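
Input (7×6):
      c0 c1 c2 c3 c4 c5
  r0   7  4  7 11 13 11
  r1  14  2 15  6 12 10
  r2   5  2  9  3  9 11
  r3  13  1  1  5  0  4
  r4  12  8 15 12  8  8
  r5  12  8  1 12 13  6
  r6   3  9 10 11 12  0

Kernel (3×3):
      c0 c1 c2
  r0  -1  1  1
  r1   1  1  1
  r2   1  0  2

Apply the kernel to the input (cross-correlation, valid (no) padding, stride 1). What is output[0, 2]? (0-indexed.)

77

The receptive field on the input at this output position is [7 11 13 / 15 6 12 / 9 3 9]. Elementwise product with the kernel and sum: 7·-1 + 11·1 + 13·1 + 15·1 + 6·1 + 12·1 + 9·1 + 9·2.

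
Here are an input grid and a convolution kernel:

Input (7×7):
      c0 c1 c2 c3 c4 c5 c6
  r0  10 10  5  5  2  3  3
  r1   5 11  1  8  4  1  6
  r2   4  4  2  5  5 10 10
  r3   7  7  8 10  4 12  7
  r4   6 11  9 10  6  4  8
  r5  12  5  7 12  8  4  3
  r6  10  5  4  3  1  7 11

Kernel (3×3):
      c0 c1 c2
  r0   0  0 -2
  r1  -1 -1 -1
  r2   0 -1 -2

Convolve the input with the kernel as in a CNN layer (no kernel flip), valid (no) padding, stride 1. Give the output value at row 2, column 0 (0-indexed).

-55

The receptive field on the input at this output position is [4 4 2 / 7 7 8 / 6 11 9]. Elementwise product with the kernel and sum: 2·-2 + 7·-1 + 7·-1 + 8·-1 + 11·-1 + 9·-2.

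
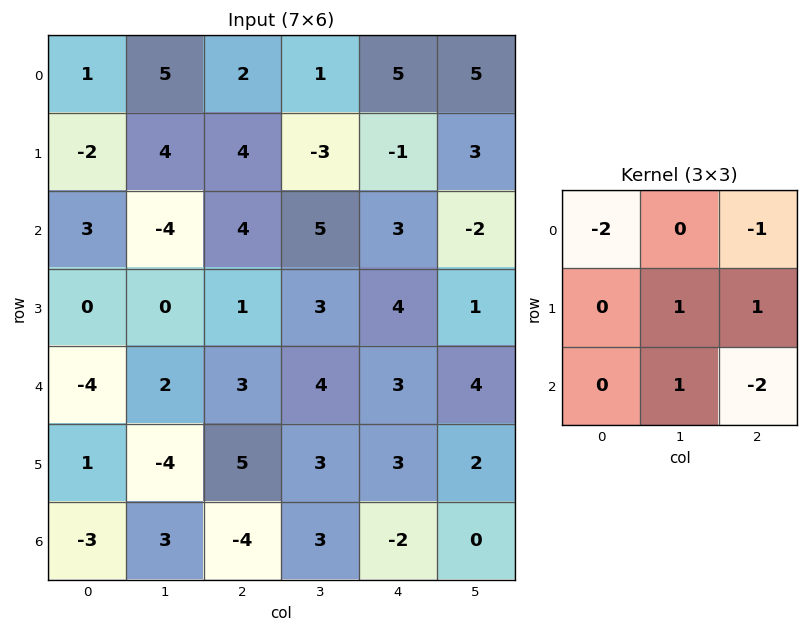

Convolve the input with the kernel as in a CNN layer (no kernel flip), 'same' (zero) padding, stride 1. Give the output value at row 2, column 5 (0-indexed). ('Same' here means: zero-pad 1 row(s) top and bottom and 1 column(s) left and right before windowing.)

1

The receptive field on the zero-padded input at this output position is [-1 3 0 / 3 -2 0 / 4 1 0]. Elementwise product with the kernel and sum: -1·-2 + 0·-1 + -2·1 + 0·1 + 1·1 + 0·-2.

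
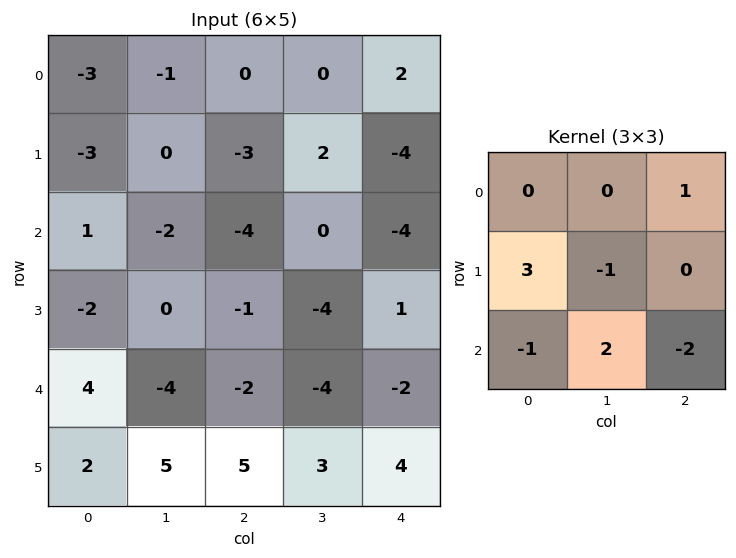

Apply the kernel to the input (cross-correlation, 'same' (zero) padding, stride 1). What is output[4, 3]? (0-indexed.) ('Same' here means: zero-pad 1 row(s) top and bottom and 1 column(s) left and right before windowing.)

The receptive field on the zero-padded input at this output position is [-1 -4 1 / -2 -4 -2 / 5 3 4]. Elementwise product with the kernel and sum: 1·1 + -2·3 + -4·-1 + 5·-1 + 3·2 + 4·-2.

-8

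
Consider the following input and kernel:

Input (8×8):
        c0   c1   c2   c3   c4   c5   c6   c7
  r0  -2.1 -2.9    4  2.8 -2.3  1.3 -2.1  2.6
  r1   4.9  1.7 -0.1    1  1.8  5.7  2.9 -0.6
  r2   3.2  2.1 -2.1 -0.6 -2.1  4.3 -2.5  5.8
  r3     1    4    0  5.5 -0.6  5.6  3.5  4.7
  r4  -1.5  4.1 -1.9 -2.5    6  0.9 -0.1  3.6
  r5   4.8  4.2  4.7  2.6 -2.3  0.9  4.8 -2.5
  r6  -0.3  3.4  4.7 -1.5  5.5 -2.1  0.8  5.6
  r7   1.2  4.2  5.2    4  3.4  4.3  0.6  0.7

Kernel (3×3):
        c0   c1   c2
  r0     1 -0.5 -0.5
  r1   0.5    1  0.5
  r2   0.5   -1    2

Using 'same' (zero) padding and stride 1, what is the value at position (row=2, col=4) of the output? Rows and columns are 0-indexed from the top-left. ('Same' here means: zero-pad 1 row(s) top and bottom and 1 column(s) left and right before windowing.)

The receptive field on the zero-padded input at this output position is [1 1.8 5.7 / -0.6 -2.1 4.3 / 5.5 -0.6 5.6]. Elementwise product with the kernel and sum: 1·1 + 1.8·-0.5 + 5.7·-0.5 + -0.6·0.5 + -2.1·1 + 4.3·0.5 + 5.5·0.5 + -0.6·-1 + 5.6·2.

11.55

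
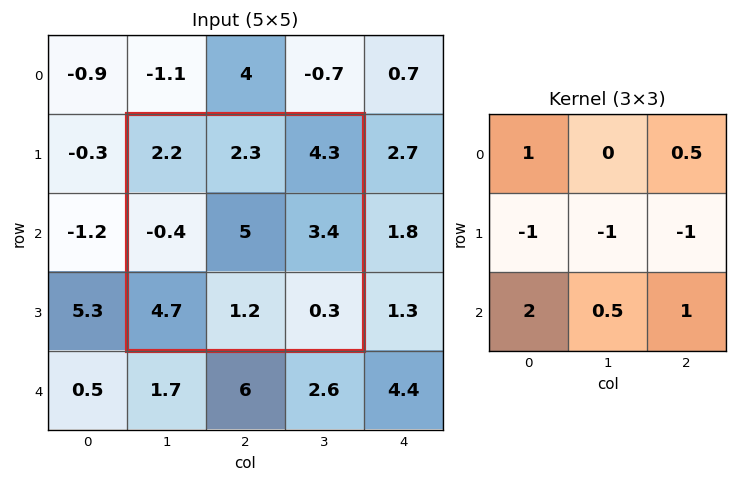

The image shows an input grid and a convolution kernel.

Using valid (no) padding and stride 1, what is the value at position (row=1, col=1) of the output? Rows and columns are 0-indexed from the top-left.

The receptive field on the input at this output position is [2.2 2.3 4.3 / -0.4 5 3.4 / 4.7 1.2 0.3]. Elementwise product with the kernel and sum: 2.2·1 + 4.3·0.5 + -0.4·-1 + 5·-1 + 3.4·-1 + 4.7·2 + 1.2·0.5 + 0.3·1.

6.65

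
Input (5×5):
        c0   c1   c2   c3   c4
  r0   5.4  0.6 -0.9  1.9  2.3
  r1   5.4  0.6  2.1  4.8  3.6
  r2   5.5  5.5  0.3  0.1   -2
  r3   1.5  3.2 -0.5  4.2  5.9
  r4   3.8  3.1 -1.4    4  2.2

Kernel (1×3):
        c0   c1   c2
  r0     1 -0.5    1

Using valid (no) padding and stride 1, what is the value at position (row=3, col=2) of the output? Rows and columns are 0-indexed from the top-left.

The receptive field on the input at this output position is [-0.5 4.2 5.9]. Elementwise product with the kernel and sum: -0.5·1 + 4.2·-0.5 + 5.9·1.

3.3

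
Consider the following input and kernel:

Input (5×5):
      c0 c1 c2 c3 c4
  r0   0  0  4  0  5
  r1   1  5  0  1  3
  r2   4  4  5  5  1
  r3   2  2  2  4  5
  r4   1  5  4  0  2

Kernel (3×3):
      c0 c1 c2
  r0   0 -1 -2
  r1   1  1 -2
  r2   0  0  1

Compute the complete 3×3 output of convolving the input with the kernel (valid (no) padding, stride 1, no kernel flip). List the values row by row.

Output[0,0]: The receptive field on the input at this output position is [0 0 4 / 1 5 0 / 4 4 5]. Elementwise product with the kernel and sum: 0·-1 + 4·-2 + 1·1 + 5·1 + 0·-2 + 5·1.

3 4 -14
-5 1 6
-10 -19 -9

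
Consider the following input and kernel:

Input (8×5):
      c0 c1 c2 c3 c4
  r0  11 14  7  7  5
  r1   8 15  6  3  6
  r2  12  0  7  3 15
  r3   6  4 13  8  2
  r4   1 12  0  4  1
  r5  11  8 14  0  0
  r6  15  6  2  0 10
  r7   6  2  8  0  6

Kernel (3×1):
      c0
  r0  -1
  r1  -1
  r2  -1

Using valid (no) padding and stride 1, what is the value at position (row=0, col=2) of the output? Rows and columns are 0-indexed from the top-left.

The receptive field on the input at this output position is [7 / 6 / 7]. Elementwise product with the kernel and sum: 7·-1 + 6·-1 + 7·-1.

-20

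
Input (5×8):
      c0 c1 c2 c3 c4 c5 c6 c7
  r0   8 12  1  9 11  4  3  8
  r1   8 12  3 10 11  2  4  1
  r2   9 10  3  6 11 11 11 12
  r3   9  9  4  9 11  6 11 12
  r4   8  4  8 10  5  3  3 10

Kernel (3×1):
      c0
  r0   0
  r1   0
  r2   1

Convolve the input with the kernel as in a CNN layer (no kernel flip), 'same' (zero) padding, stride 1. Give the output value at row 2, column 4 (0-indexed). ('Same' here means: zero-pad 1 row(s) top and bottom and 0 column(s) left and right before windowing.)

The receptive field on the zero-padded input at this output position is [11 / 11 / 11]. Elementwise product with the kernel and sum: 11·1.

11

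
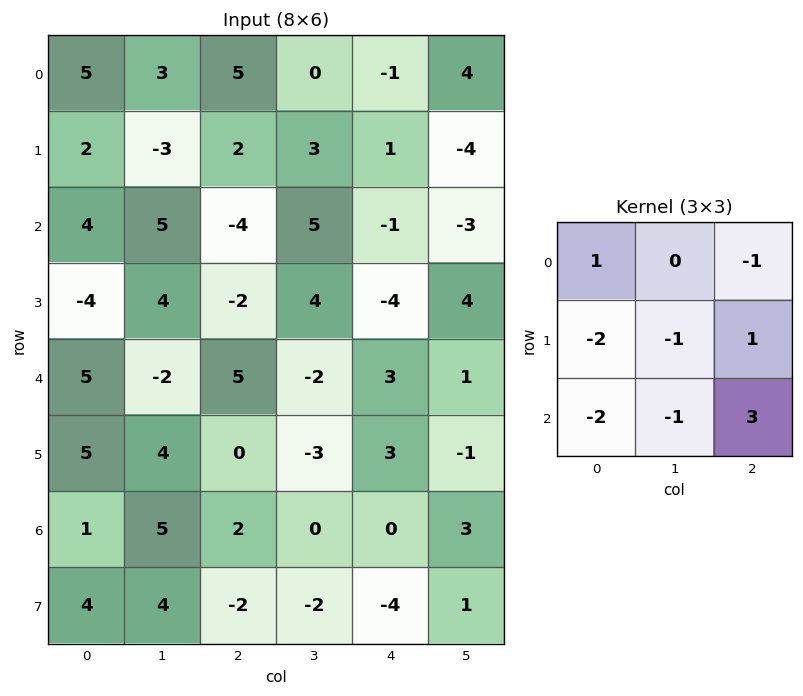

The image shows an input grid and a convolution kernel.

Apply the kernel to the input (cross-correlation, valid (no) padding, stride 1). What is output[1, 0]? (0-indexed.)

The receptive field on the input at this output position is [2 -3 2 / 4 5 -4 / -4 4 -2]. Elementwise product with the kernel and sum: 2·1 + 2·-1 + 4·-2 + 5·-1 + -4·1 + -4·-2 + 4·-1 + -2·3.

-19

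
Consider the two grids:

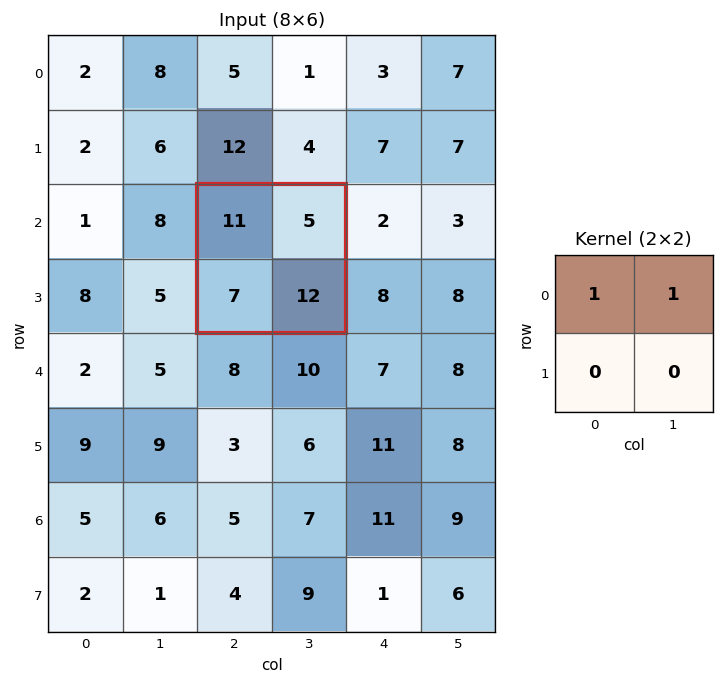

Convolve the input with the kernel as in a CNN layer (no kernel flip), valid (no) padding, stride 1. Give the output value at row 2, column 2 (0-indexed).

16

The receptive field on the input at this output position is [11 5 / 7 12]. Elementwise product with the kernel and sum: 11·1 + 5·1.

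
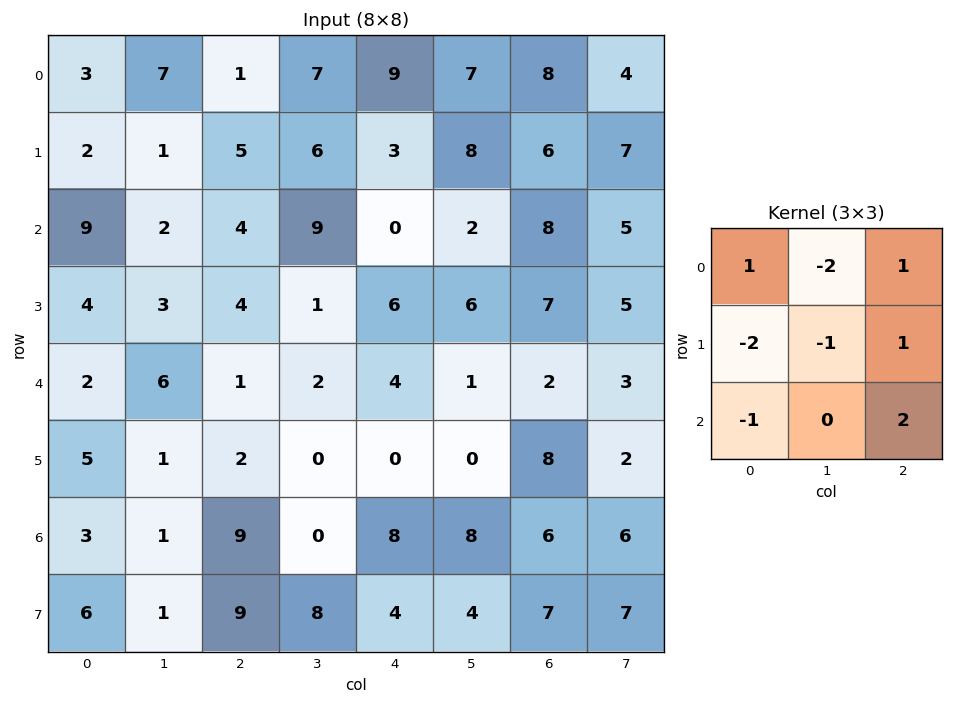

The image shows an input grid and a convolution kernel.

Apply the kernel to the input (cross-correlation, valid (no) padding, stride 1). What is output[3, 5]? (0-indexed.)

The receptive field on the input at this output position is [6 7 5 / 1 2 3 / 0 8 2]. Elementwise product with the kernel and sum: 6·1 + 7·-2 + 5·1 + 1·-2 + 2·-1 + 3·1 + 0·-1 + 2·2.

0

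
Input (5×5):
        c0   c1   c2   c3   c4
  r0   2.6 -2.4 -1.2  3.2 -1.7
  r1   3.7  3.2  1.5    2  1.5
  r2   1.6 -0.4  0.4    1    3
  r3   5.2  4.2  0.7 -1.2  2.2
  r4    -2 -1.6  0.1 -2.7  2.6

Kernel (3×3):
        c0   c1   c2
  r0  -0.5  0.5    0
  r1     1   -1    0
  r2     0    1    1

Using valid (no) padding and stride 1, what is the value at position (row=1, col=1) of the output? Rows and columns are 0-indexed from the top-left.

-2.15

The receptive field on the input at this output position is [3.2 1.5 2 / -0.4 0.4 1 / 4.2 0.7 -1.2]. Elementwise product with the kernel and sum: 3.2·-0.5 + 1.5·0.5 + -0.4·1 + 0.4·-1 + 0.7·1 + -1.2·1.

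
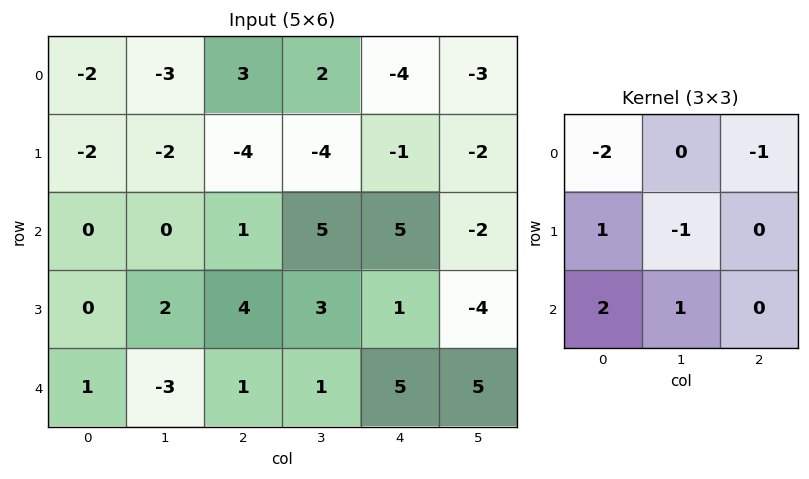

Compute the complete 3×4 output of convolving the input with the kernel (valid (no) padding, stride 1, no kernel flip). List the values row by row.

Output[0,0]: The receptive field on the input at this output position is [-2 -3 3 / -2 -2 -4 / 0 0 1]. Elementwise product with the kernel and sum: -2·-2 + 3·-1 + -2·1 + -2·-1 + 0·2 + 0·1.

1 7 5 11
10 15 16 17
-4 -12 -3 1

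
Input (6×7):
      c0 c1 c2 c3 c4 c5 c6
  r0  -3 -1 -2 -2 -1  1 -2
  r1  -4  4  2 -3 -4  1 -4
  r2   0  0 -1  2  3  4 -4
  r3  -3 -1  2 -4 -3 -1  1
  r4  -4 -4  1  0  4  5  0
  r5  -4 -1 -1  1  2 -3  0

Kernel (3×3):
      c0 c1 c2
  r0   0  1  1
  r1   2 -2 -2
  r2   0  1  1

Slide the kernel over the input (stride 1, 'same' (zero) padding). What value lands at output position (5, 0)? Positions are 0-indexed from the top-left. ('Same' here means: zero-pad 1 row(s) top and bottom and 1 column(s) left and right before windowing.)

2

The receptive field on the zero-padded input at this output position is [0 -4 -4 / 0 -4 -1 / 0 0 0]. Elementwise product with the kernel and sum: -4·1 + -4·1 + 0·2 + -4·-2 + -1·-2 + 0·1 + 0·1.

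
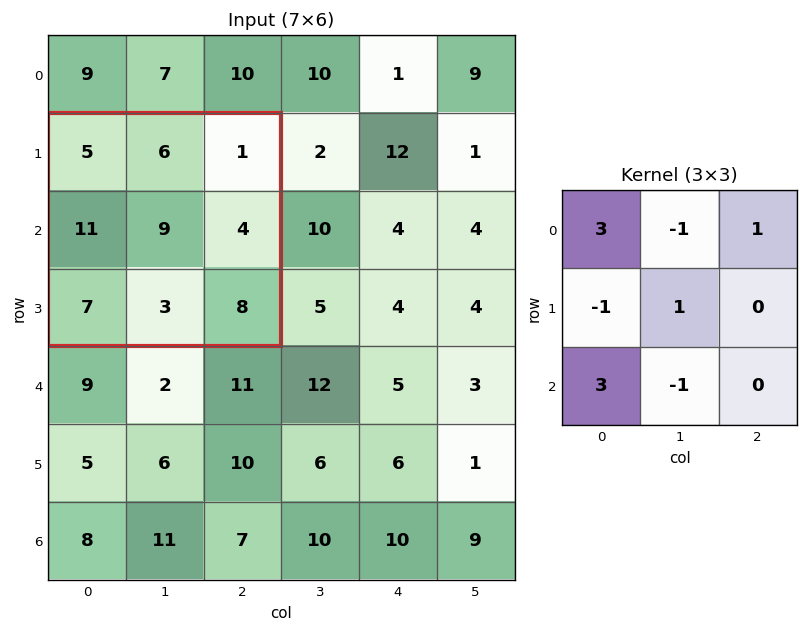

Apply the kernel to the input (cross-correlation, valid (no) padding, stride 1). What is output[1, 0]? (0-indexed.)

The receptive field on the input at this output position is [5 6 1 / 11 9 4 / 7 3 8]. Elementwise product with the kernel and sum: 5·3 + 6·-1 + 1·1 + 11·-1 + 9·1 + 7·3 + 3·-1.

26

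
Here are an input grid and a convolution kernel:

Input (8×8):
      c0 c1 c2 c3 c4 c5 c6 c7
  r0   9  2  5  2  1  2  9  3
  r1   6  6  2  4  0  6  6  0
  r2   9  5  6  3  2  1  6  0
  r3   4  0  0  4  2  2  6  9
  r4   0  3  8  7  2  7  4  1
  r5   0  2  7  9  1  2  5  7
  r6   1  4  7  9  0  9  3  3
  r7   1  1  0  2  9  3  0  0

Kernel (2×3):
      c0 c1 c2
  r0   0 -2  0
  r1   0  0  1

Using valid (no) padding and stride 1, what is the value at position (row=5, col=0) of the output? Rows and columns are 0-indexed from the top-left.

3

The receptive field on the input at this output position is [0 2 7 / 1 4 7]. Elementwise product with the kernel and sum: 2·-2 + 7·1.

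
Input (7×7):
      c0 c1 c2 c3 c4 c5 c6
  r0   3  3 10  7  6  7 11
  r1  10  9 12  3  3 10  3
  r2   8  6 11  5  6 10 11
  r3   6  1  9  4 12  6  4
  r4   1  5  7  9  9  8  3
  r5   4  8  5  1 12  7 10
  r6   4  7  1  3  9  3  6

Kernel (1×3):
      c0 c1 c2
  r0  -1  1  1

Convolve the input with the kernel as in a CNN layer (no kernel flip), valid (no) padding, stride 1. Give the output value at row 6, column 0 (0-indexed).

4

The receptive field on the input at this output position is [4 7 1]. Elementwise product with the kernel and sum: 4·-1 + 7·1 + 1·1.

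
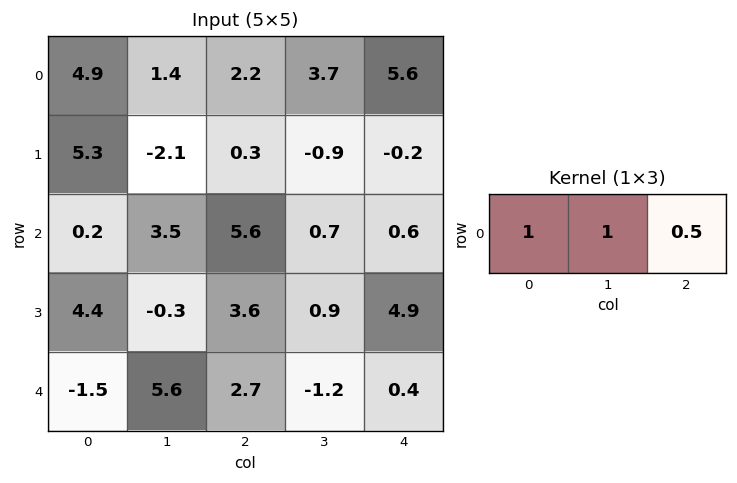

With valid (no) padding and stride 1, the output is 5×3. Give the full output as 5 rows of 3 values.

Output[0,0]: The receptive field on the input at this output position is [4.9 1.4 2.2]. Elementwise product with the kernel and sum: 4.9·1 + 1.4·1 + 2.2·0.5.

7.4 5.45 8.7
3.35 -2.25 -0.7
6.5 9.45 6.6
5.9 3.75 6.95
5.45 7.7 1.7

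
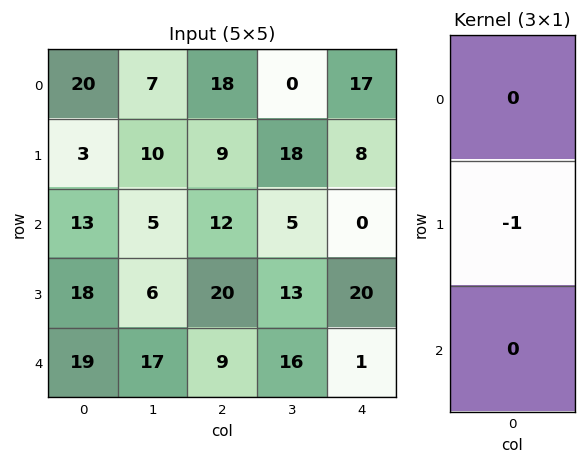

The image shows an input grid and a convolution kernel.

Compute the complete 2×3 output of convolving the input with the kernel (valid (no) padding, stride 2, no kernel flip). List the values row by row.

-3 -9 -8
-18 -20 -20

Output[0,0]: The receptive field on the input at this output position is [20 / 3 / 13]. Elementwise product with the kernel and sum: 3·-1.
Output[0,1]: The receptive field on the input at this output position is [18 / 9 / 12]. Elementwise product with the kernel and sum: 9·-1.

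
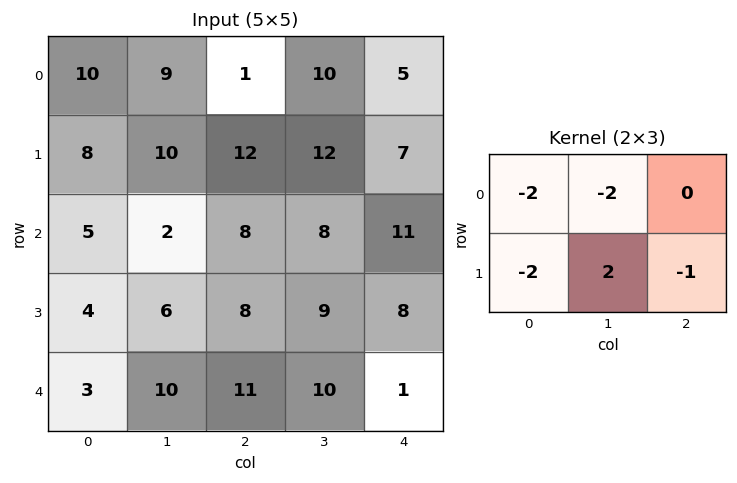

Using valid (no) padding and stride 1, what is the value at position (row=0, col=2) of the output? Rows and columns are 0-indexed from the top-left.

-29

The receptive field on the input at this output position is [1 10 5 / 12 12 7]. Elementwise product with the kernel and sum: 1·-2 + 10·-2 + 12·-2 + 12·2 + 7·-1.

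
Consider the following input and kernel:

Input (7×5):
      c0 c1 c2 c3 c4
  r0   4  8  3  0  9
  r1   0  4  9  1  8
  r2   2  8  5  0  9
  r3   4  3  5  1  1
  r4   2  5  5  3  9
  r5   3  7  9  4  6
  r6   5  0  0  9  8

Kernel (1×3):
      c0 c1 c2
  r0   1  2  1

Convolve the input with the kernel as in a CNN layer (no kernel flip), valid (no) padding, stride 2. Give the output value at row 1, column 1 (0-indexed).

The receptive field on the input at this output position is [5 0 9]. Elementwise product with the kernel and sum: 5·1 + 0·2 + 9·1.

14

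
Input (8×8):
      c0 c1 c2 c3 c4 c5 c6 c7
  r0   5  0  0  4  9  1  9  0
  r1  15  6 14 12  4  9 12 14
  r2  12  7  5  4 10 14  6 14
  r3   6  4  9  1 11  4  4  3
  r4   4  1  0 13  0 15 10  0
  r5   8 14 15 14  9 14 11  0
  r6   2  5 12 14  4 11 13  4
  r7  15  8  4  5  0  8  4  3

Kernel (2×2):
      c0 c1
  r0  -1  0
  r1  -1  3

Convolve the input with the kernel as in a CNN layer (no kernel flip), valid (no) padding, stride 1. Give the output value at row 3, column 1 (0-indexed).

The receptive field on the input at this output position is [4 9 / 1 0]. Elementwise product with the kernel and sum: 4·-1 + 1·-1 + 0·3.

-5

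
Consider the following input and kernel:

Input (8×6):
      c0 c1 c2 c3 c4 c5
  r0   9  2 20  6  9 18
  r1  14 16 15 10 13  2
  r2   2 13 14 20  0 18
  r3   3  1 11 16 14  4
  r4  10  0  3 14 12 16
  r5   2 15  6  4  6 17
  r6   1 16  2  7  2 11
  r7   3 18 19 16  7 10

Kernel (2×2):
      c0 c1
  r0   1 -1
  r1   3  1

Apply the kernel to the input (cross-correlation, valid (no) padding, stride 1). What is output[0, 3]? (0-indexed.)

The receptive field on the input at this output position is [6 9 / 10 13]. Elementwise product with the kernel and sum: 6·1 + 9·-1 + 10·3 + 13·1.

40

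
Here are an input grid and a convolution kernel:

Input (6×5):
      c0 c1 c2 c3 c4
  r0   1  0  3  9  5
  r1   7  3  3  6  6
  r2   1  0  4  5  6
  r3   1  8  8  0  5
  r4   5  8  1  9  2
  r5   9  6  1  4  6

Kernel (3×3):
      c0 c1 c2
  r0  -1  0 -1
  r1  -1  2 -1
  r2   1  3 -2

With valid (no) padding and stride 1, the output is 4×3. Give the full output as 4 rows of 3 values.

Output[0,0]: The receptive field on the input at this output position is [1 0 3 / 7 3 3 / 1 0 4]. Elementwise product with the kernel and sum: 1·-1 + 3·-1 + 7·-1 + 3·2 + 3·-1 + 1·1 + 0·3 + 4·-2.
Output[0,1]: The receptive field on the input at this output position is [0 3 9 / 3 3 6 / 0 4 5]. Elementwise product with the kernel and sum: 0·-1 + 9·-1 + 3·-1 + 3·2 + 6·-1 + 0·1 + 4·3 + 5·-2.

-15 -10 2
-6 26 -11
29 -4 1
26 -22 3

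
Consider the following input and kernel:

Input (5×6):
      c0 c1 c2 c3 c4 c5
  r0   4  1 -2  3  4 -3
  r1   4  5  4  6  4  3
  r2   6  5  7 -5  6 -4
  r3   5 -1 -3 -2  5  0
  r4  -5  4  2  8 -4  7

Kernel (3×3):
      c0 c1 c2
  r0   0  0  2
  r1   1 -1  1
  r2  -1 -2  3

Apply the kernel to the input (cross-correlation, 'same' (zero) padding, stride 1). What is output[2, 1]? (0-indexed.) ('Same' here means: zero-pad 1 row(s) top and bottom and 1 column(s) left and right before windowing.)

4

The receptive field on the zero-padded input at this output position is [4 5 4 / 6 5 7 / 5 -1 -3]. Elementwise product with the kernel and sum: 4·2 + 6·1 + 5·-1 + 7·1 + 5·-1 + -1·-2 + -3·3.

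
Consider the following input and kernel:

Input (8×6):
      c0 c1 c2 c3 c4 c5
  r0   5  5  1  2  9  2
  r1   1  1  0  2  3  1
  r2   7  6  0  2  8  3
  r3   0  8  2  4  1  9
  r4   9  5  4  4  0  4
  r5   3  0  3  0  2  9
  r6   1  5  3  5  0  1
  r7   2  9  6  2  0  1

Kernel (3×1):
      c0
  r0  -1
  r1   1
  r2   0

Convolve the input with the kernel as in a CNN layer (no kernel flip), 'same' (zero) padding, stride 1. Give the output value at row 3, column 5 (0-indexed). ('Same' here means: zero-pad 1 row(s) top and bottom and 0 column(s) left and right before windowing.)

6

The receptive field on the zero-padded input at this output position is [3 / 9 / 4]. Elementwise product with the kernel and sum: 3·-1 + 9·1.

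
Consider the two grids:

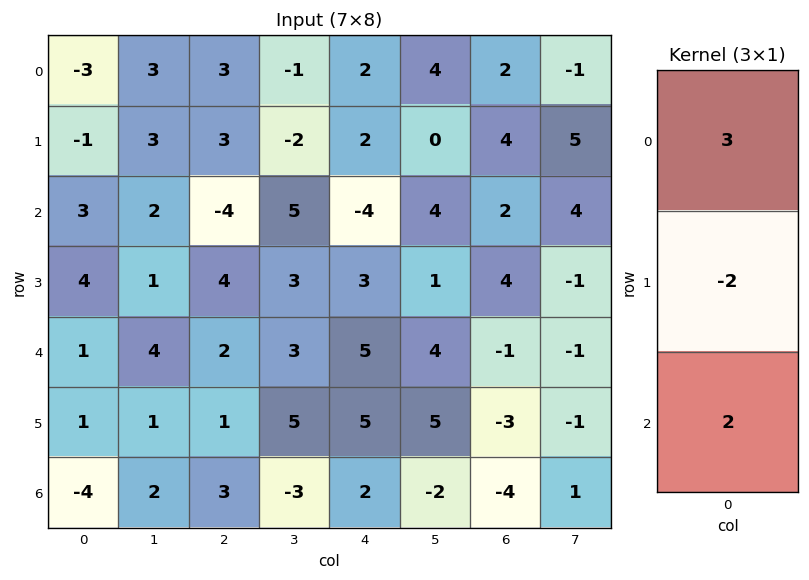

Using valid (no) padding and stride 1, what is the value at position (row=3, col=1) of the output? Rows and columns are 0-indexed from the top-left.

-3

The receptive field on the input at this output position is [1 / 4 / 1]. Elementwise product with the kernel and sum: 1·3 + 4·-2 + 1·2.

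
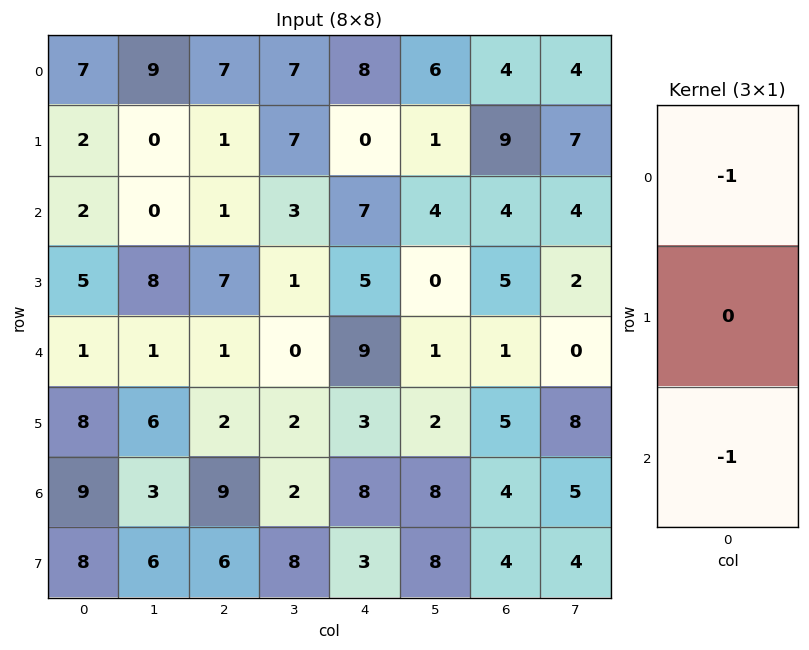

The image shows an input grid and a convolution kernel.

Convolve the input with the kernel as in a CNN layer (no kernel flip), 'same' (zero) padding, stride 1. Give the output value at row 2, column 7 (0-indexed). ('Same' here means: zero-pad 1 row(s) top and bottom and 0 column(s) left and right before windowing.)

The receptive field on the zero-padded input at this output position is [7 / 4 / 2]. Elementwise product with the kernel and sum: 7·-1 + 2·-1.

-9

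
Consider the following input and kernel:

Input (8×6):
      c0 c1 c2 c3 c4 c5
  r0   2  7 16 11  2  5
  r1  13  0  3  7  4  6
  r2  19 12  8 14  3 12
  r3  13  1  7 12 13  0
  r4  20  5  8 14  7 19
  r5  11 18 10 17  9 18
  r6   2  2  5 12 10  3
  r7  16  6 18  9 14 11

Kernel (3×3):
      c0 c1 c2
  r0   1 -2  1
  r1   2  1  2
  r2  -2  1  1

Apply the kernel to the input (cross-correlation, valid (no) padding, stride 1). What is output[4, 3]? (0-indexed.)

87

The receptive field on the input at this output position is [14 7 19 / 17 9 18 / 12 10 3]. Elementwise product with the kernel and sum: 14·1 + 7·-2 + 19·1 + 17·2 + 9·1 + 18·2 + 12·-2 + 10·1 + 3·1.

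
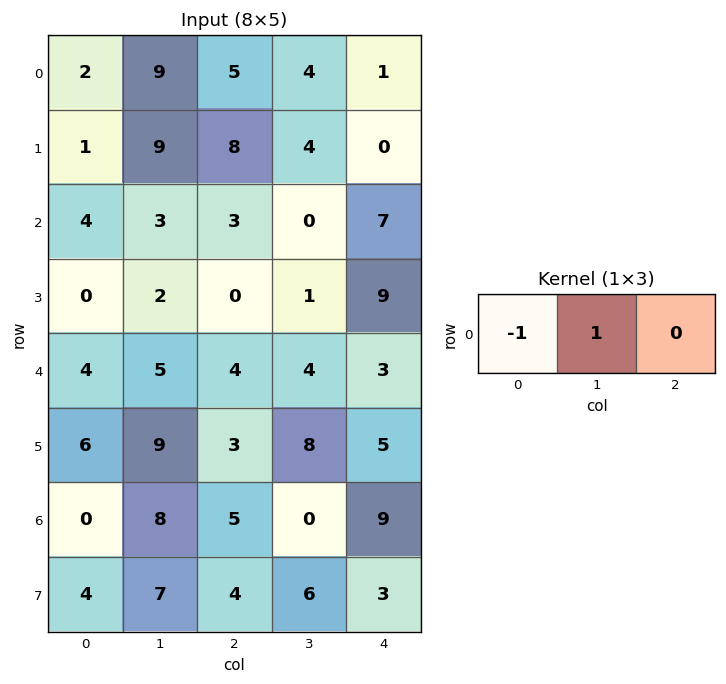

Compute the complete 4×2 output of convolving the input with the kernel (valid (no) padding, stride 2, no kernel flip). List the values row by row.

7 -1
-1 -3
1 0
8 -5

Output[0,0]: The receptive field on the input at this output position is [2 9 5]. Elementwise product with the kernel and sum: 2·-1 + 9·1.
Output[0,1]: The receptive field on the input at this output position is [5 4 1]. Elementwise product with the kernel and sum: 5·-1 + 4·1.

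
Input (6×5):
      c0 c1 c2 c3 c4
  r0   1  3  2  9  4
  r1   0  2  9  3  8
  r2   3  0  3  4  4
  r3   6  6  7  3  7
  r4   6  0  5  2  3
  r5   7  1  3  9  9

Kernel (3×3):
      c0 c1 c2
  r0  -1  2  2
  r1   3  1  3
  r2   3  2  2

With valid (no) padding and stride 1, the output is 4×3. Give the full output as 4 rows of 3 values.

Output[0,0]: The receptive field on the input at this output position is [1 3 2 / 0 2 9 / 3 0 3]. Elementwise product with the kernel and sum: 1·-1 + 3·2 + 2·2 + 0·3 + 2·1 + 9·3 + 3·3 + 0·2 + 3·2.

53 57 103
84 75 79
76 62 83
82 52 84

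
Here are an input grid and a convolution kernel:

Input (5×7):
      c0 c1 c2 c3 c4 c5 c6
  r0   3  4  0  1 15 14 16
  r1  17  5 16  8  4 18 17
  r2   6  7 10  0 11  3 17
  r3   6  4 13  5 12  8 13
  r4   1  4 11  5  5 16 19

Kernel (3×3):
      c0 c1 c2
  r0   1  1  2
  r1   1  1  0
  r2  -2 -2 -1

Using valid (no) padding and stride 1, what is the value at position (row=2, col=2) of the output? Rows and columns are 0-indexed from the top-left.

13

The receptive field on the input at this output position is [10 0 11 / 13 5 12 / 11 5 5]. Elementwise product with the kernel and sum: 10·1 + 0·1 + 11·2 + 13·1 + 5·1 + 11·-2 + 5·-2 + 5·-1.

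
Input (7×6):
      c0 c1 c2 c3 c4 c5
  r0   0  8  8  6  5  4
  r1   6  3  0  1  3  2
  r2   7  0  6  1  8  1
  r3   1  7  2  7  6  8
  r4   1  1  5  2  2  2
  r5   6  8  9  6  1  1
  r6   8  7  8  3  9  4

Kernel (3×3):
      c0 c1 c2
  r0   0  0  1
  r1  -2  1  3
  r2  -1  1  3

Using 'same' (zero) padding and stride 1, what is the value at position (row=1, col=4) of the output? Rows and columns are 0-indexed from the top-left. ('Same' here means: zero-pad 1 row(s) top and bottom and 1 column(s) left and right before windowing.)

21

The receptive field on the zero-padded input at this output position is [6 5 4 / 1 3 2 / 1 8 1]. Elementwise product with the kernel and sum: 4·1 + 1·-2 + 3·1 + 2·3 + 1·-1 + 8·1 + 1·3.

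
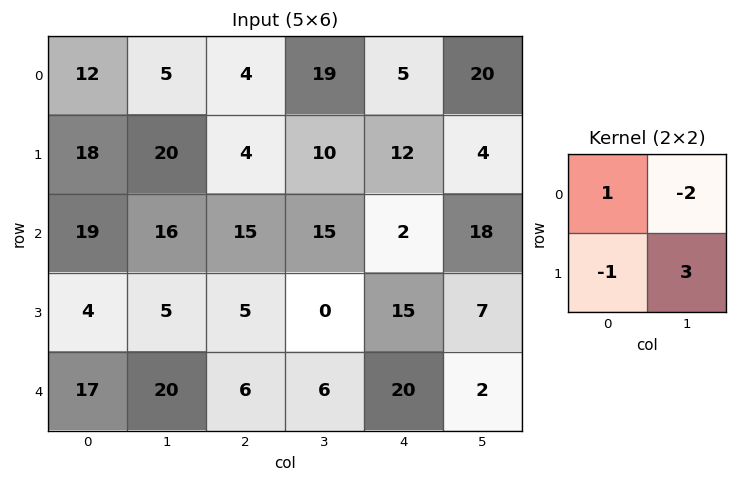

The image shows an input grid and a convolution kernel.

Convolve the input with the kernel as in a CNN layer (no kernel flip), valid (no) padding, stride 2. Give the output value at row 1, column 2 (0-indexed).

The receptive field on the input at this output position is [2 18 / 15 7]. Elementwise product with the kernel and sum: 2·1 + 18·-2 + 15·-1 + 7·3.

-28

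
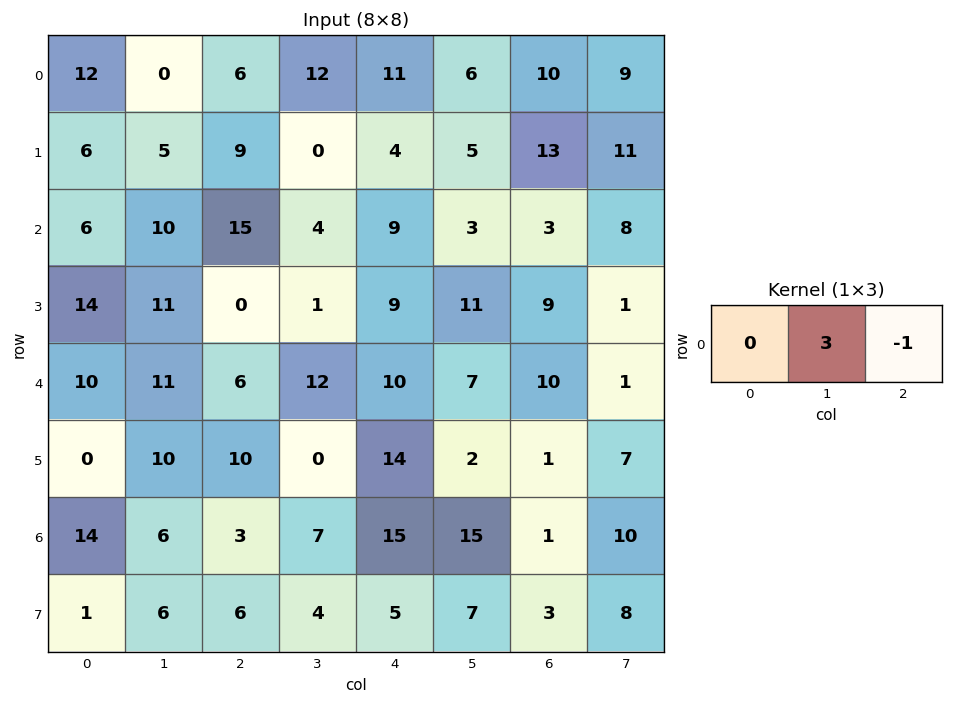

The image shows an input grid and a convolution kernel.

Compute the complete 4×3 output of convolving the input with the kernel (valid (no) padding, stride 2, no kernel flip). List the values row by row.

Output[0,0]: The receptive field on the input at this output position is [12 0 6]. Elementwise product with the kernel and sum: 0·3 + 6·-1.
Output[0,1]: The receptive field on the input at this output position is [6 12 11]. Elementwise product with the kernel and sum: 12·3 + 11·-1.

-6 25 8
15 3 6
27 26 11
15 6 44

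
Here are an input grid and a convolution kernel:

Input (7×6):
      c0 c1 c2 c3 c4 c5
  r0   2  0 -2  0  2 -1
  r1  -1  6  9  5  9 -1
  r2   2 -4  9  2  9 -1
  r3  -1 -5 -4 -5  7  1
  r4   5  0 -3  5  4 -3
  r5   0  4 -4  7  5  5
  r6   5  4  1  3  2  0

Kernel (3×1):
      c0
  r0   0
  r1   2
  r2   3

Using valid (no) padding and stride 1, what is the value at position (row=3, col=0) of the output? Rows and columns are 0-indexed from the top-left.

The receptive field on the input at this output position is [-1 / 5 / 0]. Elementwise product with the kernel and sum: 5·2 + 0·3.

10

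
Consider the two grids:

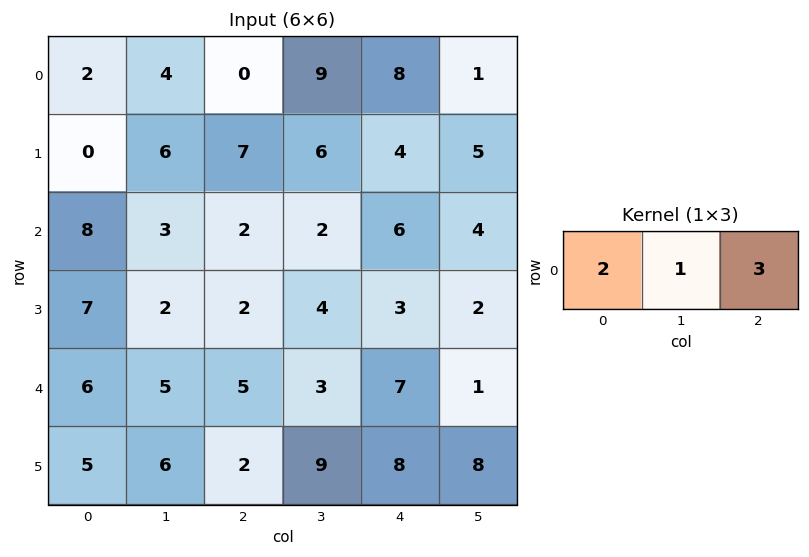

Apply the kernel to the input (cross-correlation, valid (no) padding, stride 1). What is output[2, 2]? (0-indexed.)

24

The receptive field on the input at this output position is [2 2 6]. Elementwise product with the kernel and sum: 2·2 + 2·1 + 6·3.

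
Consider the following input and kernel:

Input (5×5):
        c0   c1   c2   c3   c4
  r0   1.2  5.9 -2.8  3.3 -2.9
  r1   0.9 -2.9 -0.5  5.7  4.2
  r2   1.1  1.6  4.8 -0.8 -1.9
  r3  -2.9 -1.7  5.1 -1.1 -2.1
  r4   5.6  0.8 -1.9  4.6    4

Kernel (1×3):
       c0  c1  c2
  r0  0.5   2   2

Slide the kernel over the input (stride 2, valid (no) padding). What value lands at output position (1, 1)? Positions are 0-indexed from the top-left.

-3

The receptive field on the input at this output position is [4.8 -0.8 -1.9]. Elementwise product with the kernel and sum: 4.8·0.5 + -0.8·2 + -1.9·2.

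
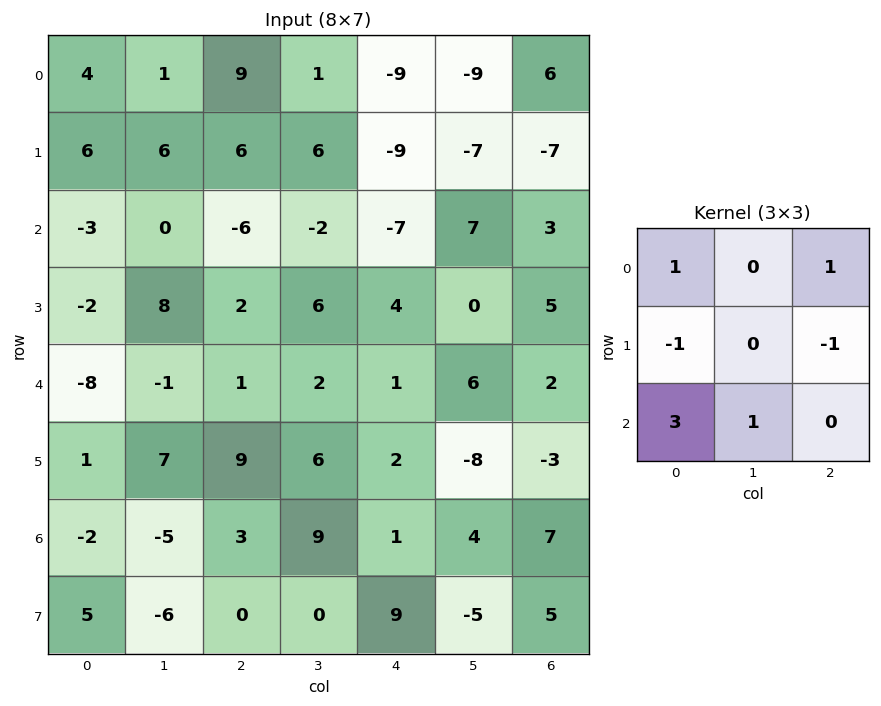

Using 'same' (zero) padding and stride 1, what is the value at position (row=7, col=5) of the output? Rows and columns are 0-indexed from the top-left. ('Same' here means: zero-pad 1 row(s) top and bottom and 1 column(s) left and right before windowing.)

-6

The receptive field on the zero-padded input at this output position is [1 4 7 / 9 -5 5 / 0 0 0]. Elementwise product with the kernel and sum: 1·1 + 7·1 + 9·-1 + 5·-1 + 0·3 + 0·1.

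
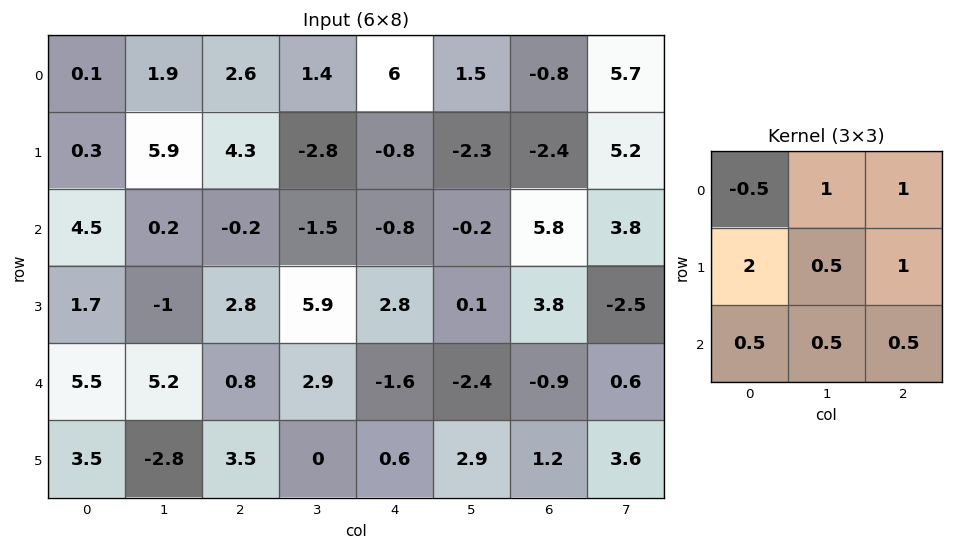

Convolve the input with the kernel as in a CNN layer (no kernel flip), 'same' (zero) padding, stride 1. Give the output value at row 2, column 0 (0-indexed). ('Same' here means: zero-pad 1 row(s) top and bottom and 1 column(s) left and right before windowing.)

The receptive field on the zero-padded input at this output position is [0 0.3 5.9 / 0 4.5 0.2 / 0 1.7 -1]. Elementwise product with the kernel and sum: 0·-0.5 + 0.3·1 + 5.9·1 + 0·2 + 4.5·0.5 + 0.2·1 + 0·0.5 + 1.7·0.5 + -1·0.5.

9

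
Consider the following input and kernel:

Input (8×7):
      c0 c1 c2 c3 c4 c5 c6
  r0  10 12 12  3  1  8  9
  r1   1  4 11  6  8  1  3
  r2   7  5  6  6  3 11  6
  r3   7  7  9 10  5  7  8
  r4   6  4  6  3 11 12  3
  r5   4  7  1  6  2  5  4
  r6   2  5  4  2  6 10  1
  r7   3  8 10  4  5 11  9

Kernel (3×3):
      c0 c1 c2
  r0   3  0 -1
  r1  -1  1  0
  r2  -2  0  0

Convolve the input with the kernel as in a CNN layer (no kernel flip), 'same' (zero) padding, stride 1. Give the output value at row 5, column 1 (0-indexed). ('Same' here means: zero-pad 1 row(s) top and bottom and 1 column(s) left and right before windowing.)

11

The receptive field on the zero-padded input at this output position is [6 4 6 / 4 7 1 / 2 5 4]. Elementwise product with the kernel and sum: 6·3 + 6·-1 + 4·-1 + 7·1 + 2·-2.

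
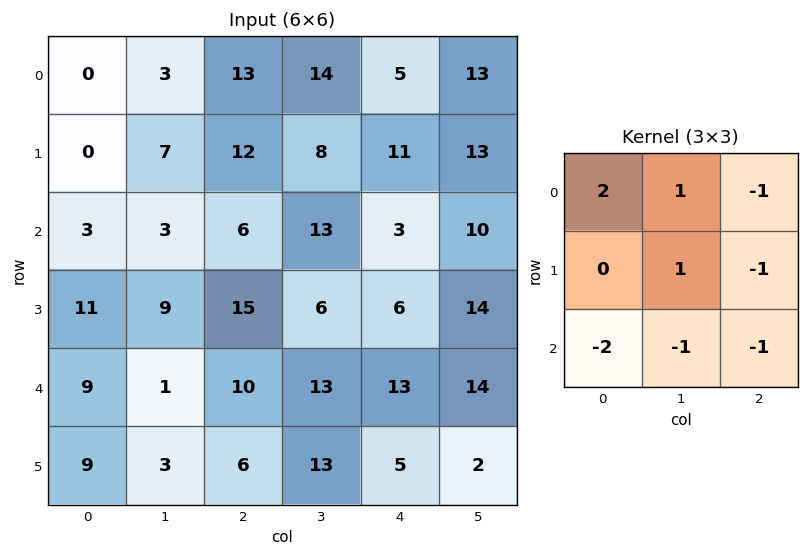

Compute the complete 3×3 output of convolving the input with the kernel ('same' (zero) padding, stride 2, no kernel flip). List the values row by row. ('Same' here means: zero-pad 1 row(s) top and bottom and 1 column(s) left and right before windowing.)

-10 -35 -48
-27 -28 -25
-2 -1 -30

Output[0,0]: The receptive field on the zero-padded input at this output position is [0 0 0 / 0 0 3 / 0 0 7]. Elementwise product with the kernel and sum: 0·2 + 0·1 + 0·-1 + 0·1 + 3·-1 + 0·-2 + 0·-1 + 7·-1.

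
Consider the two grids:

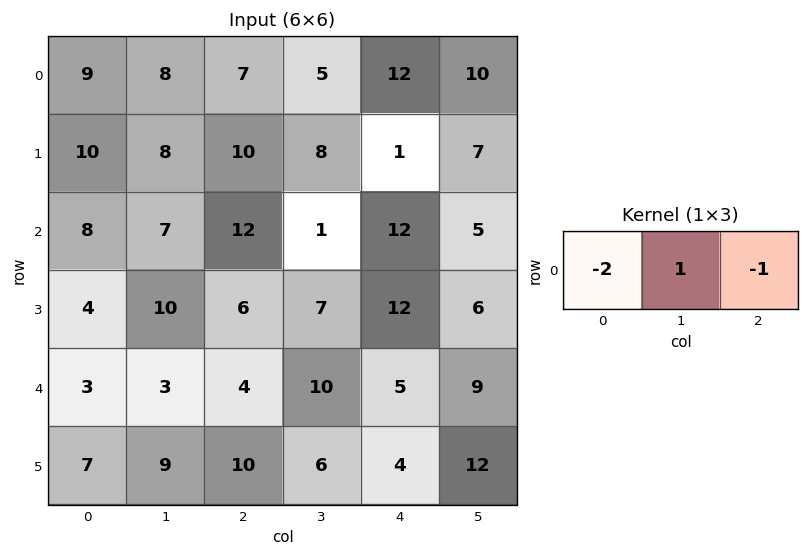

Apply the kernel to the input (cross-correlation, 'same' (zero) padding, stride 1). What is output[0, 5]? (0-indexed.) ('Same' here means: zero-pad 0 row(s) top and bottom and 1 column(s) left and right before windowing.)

The receptive field on the zero-padded input at this output position is [12 10 0]. Elementwise product with the kernel and sum: 12·-2 + 10·1 + 0·-1.

-14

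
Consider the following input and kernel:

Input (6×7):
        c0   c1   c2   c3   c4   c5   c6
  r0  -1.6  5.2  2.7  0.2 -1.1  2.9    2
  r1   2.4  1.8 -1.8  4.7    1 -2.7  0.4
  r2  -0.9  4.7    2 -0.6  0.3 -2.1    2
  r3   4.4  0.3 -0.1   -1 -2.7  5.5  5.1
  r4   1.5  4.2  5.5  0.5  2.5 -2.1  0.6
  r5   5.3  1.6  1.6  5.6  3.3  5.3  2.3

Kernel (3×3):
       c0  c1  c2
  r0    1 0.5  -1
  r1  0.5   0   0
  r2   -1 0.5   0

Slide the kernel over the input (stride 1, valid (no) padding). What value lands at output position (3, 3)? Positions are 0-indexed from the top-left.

-11.55

The receptive field on the input at this output position is [-1 -2.7 5.5 / 0.5 2.5 -2.1 / 5.6 3.3 5.3]. Elementwise product with the kernel and sum: -1·1 + -2.7·0.5 + 5.5·-1 + 0.5·0.5 + 5.6·-1 + 3.3·0.5.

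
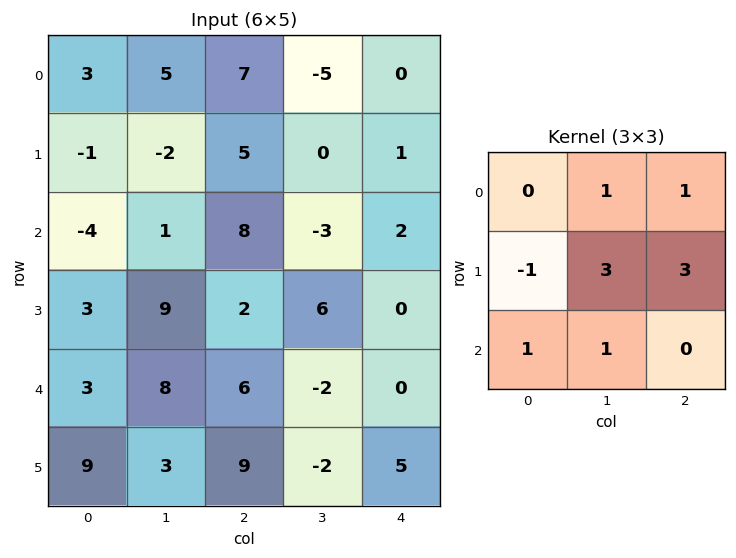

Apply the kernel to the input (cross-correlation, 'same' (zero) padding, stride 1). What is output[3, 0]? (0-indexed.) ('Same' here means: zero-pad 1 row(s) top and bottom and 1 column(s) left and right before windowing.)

The receptive field on the zero-padded input at this output position is [0 -4 1 / 0 3 9 / 0 3 8]. Elementwise product with the kernel and sum: -4·1 + 1·1 + 0·-1 + 3·3 + 9·3 + 0·1 + 3·1.

36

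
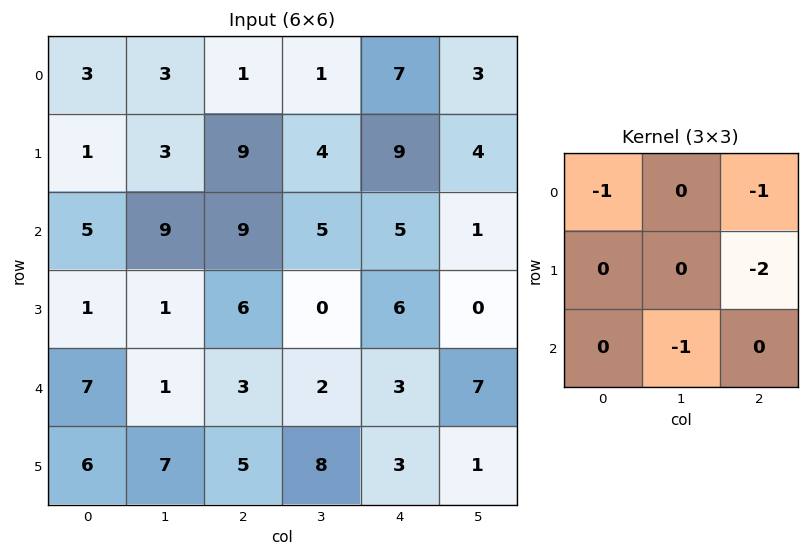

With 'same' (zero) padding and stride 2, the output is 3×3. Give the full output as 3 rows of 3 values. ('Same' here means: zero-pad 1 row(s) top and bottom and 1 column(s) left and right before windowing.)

Output[0,0]: The receptive field on the zero-padded input at this output position is [0 0 0 / 0 3 3 / 0 1 3]. Elementwise product with the kernel and sum: 0·-1 + 0·-1 + 3·-2 + 1·-1.
Output[0,1]: The receptive field on the zero-padded input at this output position is [0 0 0 / 3 1 1 / 3 9 4]. Elementwise product with the kernel and sum: 0·-1 + 0·-1 + 1·-2 + 9·-1.

-7 -11 -15
-22 -23 -16
-9 -10 -17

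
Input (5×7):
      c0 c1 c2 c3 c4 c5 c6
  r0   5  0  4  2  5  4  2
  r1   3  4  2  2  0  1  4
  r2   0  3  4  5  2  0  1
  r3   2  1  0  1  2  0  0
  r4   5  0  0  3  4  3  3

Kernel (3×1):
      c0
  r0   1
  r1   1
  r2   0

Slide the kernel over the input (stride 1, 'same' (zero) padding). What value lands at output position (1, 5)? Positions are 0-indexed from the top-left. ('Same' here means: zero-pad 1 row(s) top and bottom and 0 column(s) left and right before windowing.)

The receptive field on the zero-padded input at this output position is [4 / 1 / 0]. Elementwise product with the kernel and sum: 4·1 + 1·1.

5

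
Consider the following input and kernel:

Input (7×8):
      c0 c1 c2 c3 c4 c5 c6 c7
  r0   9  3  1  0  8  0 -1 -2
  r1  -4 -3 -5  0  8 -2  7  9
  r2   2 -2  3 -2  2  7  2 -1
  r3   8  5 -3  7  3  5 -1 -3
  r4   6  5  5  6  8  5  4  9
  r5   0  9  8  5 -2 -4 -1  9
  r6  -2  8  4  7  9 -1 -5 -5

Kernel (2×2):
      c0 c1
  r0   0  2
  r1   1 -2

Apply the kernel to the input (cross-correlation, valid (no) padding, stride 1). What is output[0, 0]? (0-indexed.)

8

The receptive field on the input at this output position is [9 3 / -4 -3]. Elementwise product with the kernel and sum: 3·2 + -4·1 + -3·-2.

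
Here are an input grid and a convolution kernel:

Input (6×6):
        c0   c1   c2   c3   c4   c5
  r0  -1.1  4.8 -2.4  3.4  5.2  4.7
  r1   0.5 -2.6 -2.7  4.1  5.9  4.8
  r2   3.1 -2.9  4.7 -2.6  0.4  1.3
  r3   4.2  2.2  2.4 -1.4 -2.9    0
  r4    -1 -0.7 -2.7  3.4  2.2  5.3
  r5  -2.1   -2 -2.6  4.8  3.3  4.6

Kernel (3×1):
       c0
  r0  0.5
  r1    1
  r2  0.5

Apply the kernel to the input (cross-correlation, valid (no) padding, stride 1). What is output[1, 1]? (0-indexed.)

The receptive field on the input at this output position is [-2.6 / -2.9 / 2.2]. Elementwise product with the kernel and sum: -2.6·0.5 + -2.9·1 + 2.2·0.5.

-3.1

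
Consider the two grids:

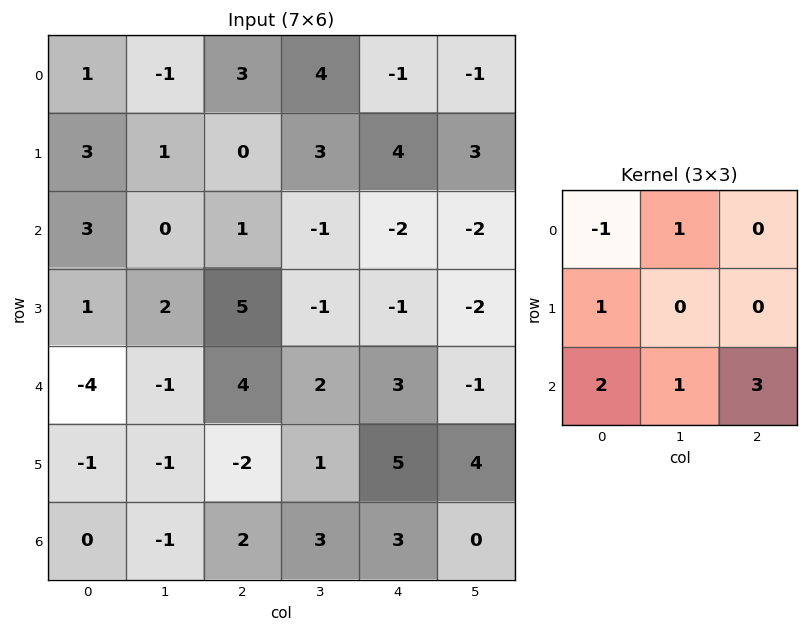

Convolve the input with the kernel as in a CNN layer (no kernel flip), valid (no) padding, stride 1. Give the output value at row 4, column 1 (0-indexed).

13

The receptive field on the input at this output position is [-1 4 2 / -1 -2 1 / -1 2 3]. Elementwise product with the kernel and sum: -1·-1 + 4·1 + -1·1 + -1·2 + 2·1 + 3·3.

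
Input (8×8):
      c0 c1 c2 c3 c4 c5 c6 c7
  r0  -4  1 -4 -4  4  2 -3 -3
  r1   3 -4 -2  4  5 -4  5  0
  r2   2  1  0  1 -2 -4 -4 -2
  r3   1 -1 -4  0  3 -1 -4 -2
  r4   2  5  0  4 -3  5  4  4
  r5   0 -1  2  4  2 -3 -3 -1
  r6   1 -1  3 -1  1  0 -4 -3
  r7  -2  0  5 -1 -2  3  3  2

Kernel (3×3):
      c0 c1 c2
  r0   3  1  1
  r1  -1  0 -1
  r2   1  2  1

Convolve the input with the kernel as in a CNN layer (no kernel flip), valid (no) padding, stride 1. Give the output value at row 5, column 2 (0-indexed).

9

The receptive field on the input at this output position is [2 4 2 / 3 -1 1 / 5 -1 -2]. Elementwise product with the kernel and sum: 2·3 + 4·1 + 2·1 + 3·-1 + 1·-1 + 5·1 + -1·2 + -2·1.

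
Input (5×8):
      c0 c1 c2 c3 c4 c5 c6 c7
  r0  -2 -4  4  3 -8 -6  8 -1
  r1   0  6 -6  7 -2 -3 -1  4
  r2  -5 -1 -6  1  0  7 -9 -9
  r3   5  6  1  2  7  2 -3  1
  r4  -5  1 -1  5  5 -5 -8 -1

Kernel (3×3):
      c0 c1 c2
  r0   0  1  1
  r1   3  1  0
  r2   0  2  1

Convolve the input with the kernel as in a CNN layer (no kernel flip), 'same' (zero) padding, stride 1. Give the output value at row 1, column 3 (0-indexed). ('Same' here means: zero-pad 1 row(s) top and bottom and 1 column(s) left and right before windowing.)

-14

The receptive field on the zero-padded input at this output position is [4 3 -8 / -6 7 -2 / -6 1 0]. Elementwise product with the kernel and sum: 3·1 + -8·1 + -6·3 + 7·1 + 1·2 + 0·1.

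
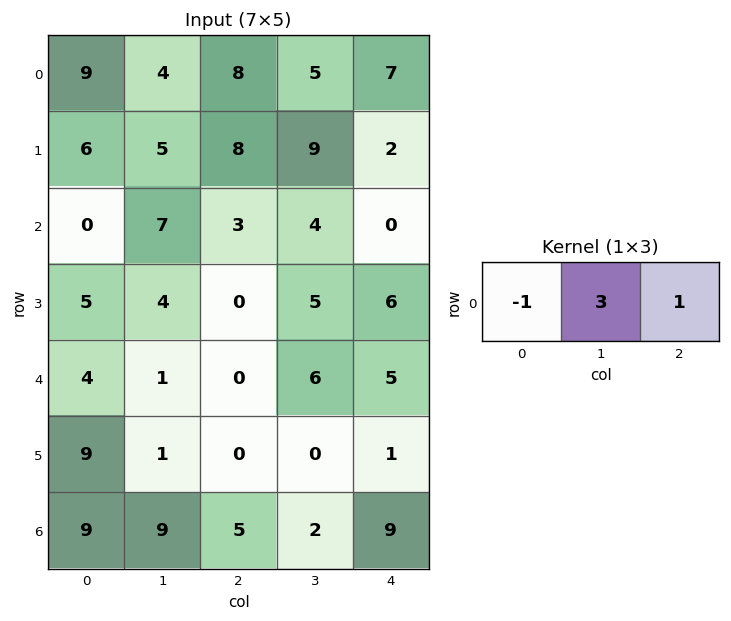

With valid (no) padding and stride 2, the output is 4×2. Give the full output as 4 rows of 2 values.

11 14
24 9
-1 23
23 10

Output[0,0]: The receptive field on the input at this output position is [9 4 8]. Elementwise product with the kernel and sum: 9·-1 + 4·3 + 8·1.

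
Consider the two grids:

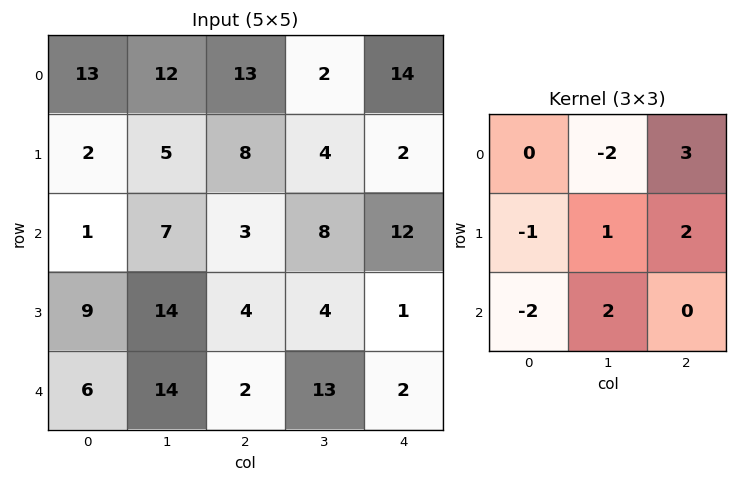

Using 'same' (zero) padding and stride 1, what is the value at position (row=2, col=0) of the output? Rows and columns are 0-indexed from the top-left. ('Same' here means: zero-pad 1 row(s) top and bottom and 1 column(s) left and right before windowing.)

44

The receptive field on the zero-padded input at this output position is [0 2 5 / 0 1 7 / 0 9 14]. Elementwise product with the kernel and sum: 2·-2 + 5·3 + 0·-1 + 1·1 + 7·2 + 0·-2 + 9·2.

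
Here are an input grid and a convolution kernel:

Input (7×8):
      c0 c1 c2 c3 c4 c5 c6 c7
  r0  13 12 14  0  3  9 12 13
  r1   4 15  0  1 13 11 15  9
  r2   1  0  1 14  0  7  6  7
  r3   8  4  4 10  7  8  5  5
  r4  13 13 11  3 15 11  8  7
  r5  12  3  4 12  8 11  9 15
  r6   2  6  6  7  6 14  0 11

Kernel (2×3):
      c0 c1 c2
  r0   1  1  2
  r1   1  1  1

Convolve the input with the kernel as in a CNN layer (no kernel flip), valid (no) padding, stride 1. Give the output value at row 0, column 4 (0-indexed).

The receptive field on the input at this output position is [3 9 12 / 13 11 15]. Elementwise product with the kernel and sum: 3·1 + 9·1 + 12·2 + 13·1 + 11·1 + 15·1.

75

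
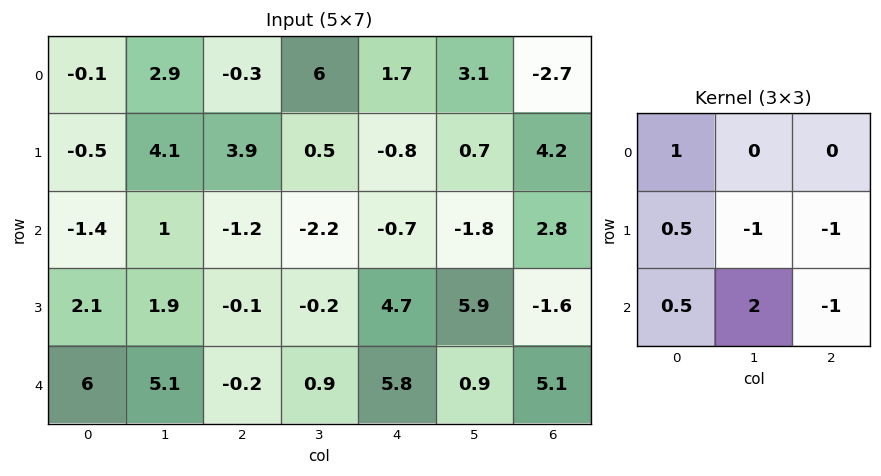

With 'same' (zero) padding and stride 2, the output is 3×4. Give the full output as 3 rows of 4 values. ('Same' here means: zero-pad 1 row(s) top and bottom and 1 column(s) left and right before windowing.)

-7.9 5.1 -3.85 13
2.7 8.95 5.3 -3.25
-11.1 3.75 -6.45 1.25

Output[0,0]: The receptive field on the zero-padded input at this output position is [0 0 0 / 0 -0.1 2.9 / 0 -0.5 4.1]. Elementwise product with the kernel and sum: 0·1 + 0·0.5 + -0.1·-1 + 2.9·-1 + 0·0.5 + -0.5·2 + 4.1·-1.
Output[0,1]: The receptive field on the zero-padded input at this output position is [0 0 0 / 2.9 -0.3 6 / 4.1 3.9 0.5]. Elementwise product with the kernel and sum: 0·1 + 2.9·0.5 + -0.3·-1 + 6·-1 + 4.1·0.5 + 3.9·2 + 0.5·-1.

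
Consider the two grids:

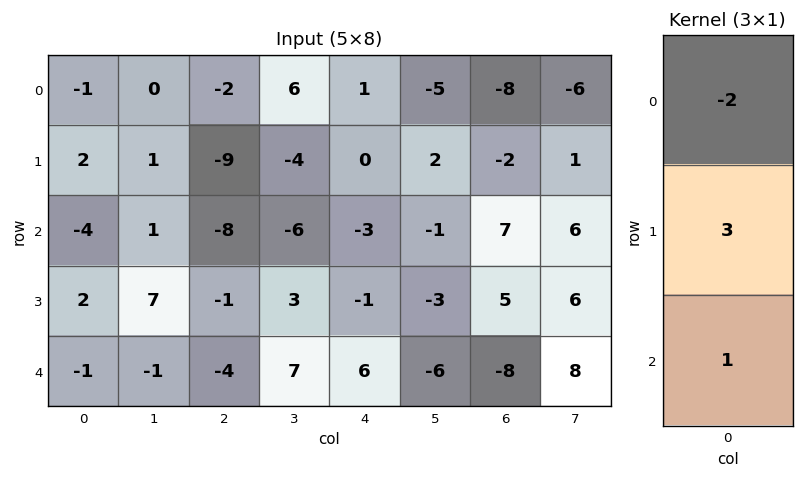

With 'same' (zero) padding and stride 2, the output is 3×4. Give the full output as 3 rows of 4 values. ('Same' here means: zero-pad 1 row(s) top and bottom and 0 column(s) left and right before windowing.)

Output[0,0]: The receptive field on the zero-padded input at this output position is [0 / -1 / 2]. Elementwise product with the kernel and sum: 0·-2 + -1·3 + 2·1.
Output[0,1]: The receptive field on the zero-padded input at this output position is [0 / -2 / -9]. Elementwise product with the kernel and sum: 0·-2 + -2·3 + -9·1.

-1 -15 3 -26
-14 -7 -10 30
-7 -10 20 -34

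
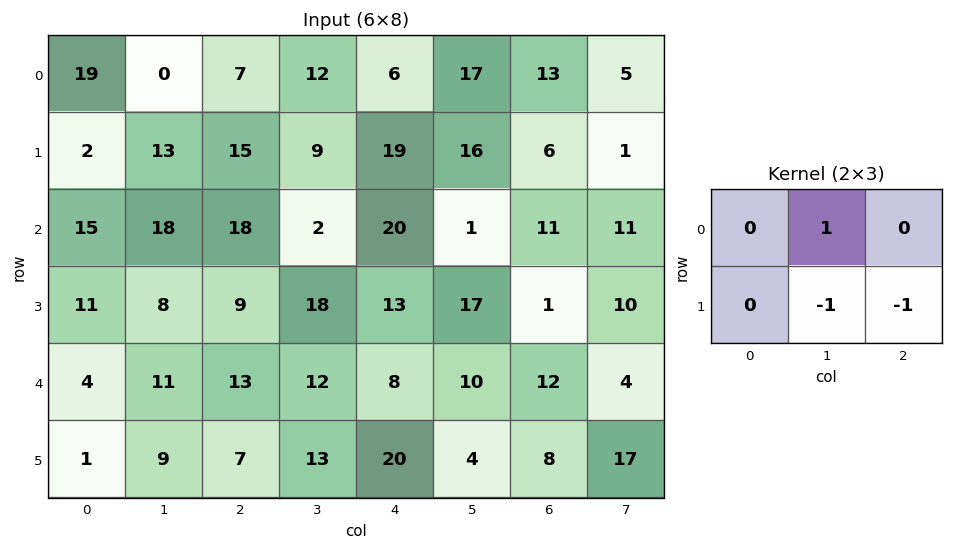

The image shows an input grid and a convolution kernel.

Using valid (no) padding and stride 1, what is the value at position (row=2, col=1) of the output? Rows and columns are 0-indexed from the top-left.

-9

The receptive field on the input at this output position is [18 18 2 / 8 9 18]. Elementwise product with the kernel and sum: 18·1 + 9·-1 + 18·-1.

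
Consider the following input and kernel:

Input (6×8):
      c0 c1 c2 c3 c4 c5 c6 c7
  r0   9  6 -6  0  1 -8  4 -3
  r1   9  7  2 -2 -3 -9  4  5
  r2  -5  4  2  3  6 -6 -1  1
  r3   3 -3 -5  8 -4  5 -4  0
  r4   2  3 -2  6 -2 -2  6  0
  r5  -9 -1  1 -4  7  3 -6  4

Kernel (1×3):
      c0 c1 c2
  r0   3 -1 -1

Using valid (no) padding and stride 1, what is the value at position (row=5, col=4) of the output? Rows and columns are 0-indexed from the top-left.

The receptive field on the input at this output position is [7 3 -6]. Elementwise product with the kernel and sum: 7·3 + 3·-1 + -6·-1.

24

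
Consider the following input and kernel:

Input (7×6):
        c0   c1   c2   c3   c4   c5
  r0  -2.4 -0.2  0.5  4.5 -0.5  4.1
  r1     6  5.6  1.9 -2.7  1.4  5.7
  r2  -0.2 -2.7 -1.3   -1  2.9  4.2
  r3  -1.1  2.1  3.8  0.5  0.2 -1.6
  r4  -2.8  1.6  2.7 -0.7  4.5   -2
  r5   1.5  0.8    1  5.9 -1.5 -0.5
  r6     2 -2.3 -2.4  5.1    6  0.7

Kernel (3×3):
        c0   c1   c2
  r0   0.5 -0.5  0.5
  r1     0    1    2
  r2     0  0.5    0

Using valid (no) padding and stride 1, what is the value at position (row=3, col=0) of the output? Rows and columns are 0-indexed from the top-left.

The receptive field on the input at this output position is [-1.1 2.1 3.8 / -2.8 1.6 2.7 / 1.5 0.8 1]. Elementwise product with the kernel and sum: -1.1·0.5 + 2.1·-0.5 + 3.8·0.5 + 1.6·1 + 2.7·2 + 0.8·0.5.

7.7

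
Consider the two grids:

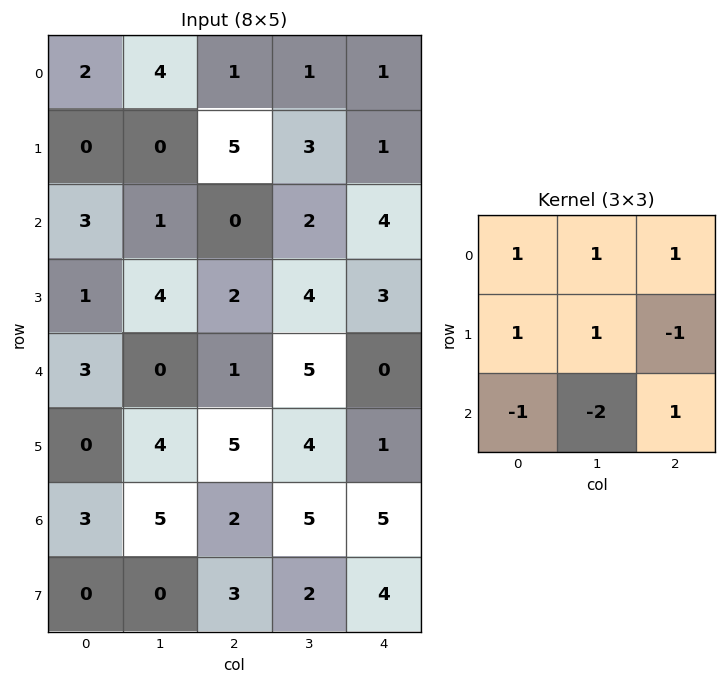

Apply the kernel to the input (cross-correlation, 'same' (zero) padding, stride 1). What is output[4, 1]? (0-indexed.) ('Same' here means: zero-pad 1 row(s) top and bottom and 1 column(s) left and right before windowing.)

6

The receptive field on the zero-padded input at this output position is [1 4 2 / 3 0 1 / 0 4 5]. Elementwise product with the kernel and sum: 1·1 + 4·1 + 2·1 + 3·1 + 0·1 + 1·-1 + 0·-1 + 4·-2 + 5·1.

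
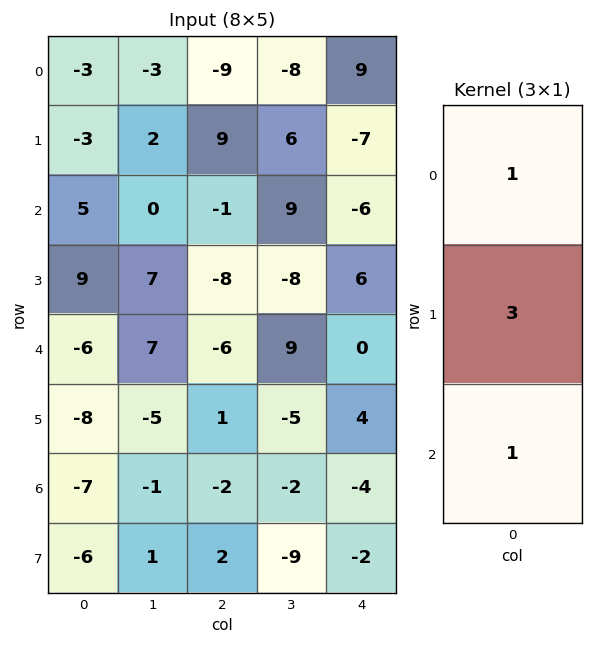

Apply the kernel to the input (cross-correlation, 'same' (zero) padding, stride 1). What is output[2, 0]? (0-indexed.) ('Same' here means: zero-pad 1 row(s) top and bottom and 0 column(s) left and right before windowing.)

The receptive field on the zero-padded input at this output position is [-3 / 5 / 9]. Elementwise product with the kernel and sum: -3·1 + 5·3 + 9·1.

21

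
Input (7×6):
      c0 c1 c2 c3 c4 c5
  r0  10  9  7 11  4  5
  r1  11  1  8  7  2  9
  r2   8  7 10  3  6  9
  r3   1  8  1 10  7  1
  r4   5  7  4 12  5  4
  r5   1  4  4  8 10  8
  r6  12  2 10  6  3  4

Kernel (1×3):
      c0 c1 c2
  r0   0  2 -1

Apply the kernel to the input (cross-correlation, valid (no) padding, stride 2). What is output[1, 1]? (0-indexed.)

0

The receptive field on the input at this output position is [10 3 6]. Elementwise product with the kernel and sum: 3·2 + 6·-1.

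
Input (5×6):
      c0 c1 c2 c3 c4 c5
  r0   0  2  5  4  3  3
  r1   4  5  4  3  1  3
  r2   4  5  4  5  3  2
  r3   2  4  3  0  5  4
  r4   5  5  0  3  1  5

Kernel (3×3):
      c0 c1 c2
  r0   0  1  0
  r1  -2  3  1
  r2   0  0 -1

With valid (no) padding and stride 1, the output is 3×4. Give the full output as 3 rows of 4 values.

9 5 3 1
13 11 8 -2
16 2 3 17

Output[0,0]: The receptive field on the input at this output position is [0 2 5 / 4 5 4 / 4 5 4]. Elementwise product with the kernel and sum: 2·1 + 4·-2 + 5·3 + 4·1 + 4·-1.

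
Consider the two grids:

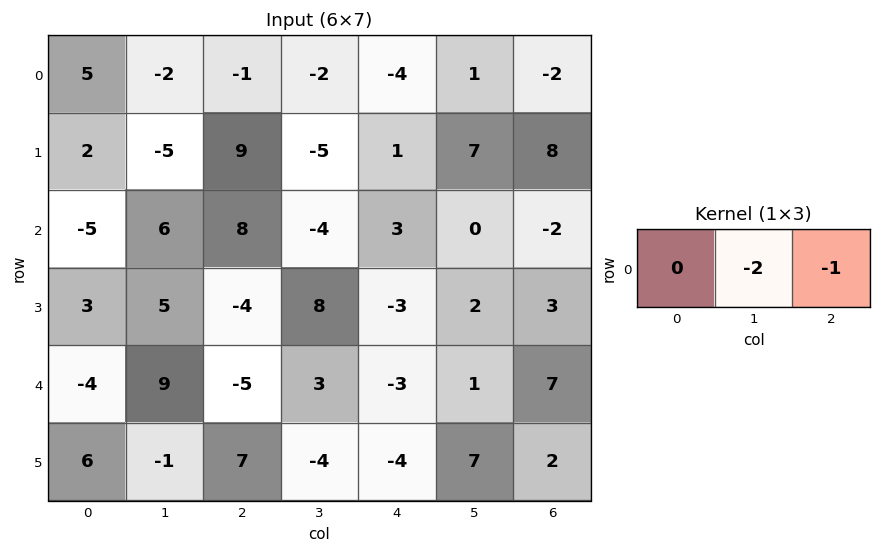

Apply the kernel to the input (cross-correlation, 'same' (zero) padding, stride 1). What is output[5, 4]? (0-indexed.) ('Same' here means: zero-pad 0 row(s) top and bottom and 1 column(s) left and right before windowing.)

1

The receptive field on the zero-padded input at this output position is [-4 -4 7]. Elementwise product with the kernel and sum: -4·-2 + 7·-1.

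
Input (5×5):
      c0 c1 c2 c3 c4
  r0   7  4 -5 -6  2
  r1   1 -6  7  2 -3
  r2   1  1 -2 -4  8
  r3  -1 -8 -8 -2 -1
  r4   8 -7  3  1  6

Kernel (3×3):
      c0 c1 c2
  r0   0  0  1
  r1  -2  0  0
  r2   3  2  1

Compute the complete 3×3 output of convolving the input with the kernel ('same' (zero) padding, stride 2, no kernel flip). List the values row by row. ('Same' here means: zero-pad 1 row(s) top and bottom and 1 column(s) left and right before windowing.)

-4 -10 12
-16 -42 0
-8 12 -2

Output[0,0]: The receptive field on the zero-padded input at this output position is [0 0 0 / 0 7 4 / 0 1 -6]. Elementwise product with the kernel and sum: 0·1 + 0·-2 + 0·3 + 1·2 + -6·1.
Output[0,1]: The receptive field on the zero-padded input at this output position is [0 0 0 / 4 -5 -6 / -6 7 2]. Elementwise product with the kernel and sum: 0·1 + 4·-2 + -6·3 + 7·2 + 2·1.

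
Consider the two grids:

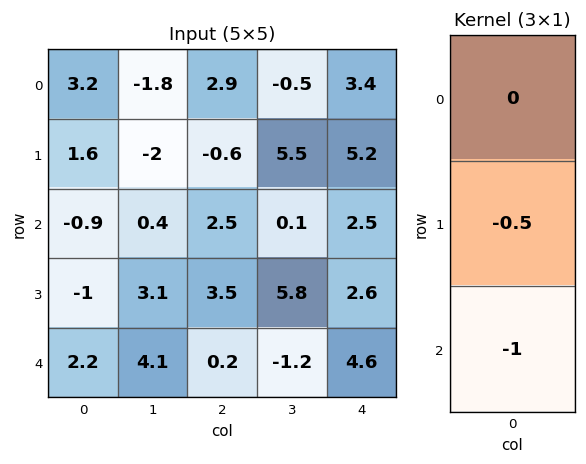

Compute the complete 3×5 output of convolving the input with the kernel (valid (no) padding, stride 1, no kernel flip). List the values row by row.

0.1 0.6 -2.2 -2.85 -5.1
1.45 -3.3 -4.75 -5.85 -3.85
-1.7 -5.65 -1.95 -1.7 -5.9

Output[0,0]: The receptive field on the input at this output position is [3.2 / 1.6 / -0.9]. Elementwise product with the kernel and sum: 1.6·-0.5 + -0.9·-1.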